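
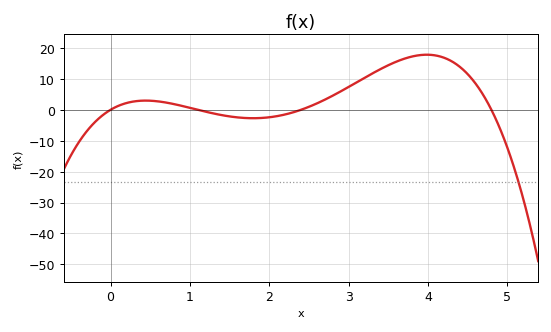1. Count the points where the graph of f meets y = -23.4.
1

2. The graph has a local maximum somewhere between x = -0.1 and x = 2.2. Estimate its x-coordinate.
0.442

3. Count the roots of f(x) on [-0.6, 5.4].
4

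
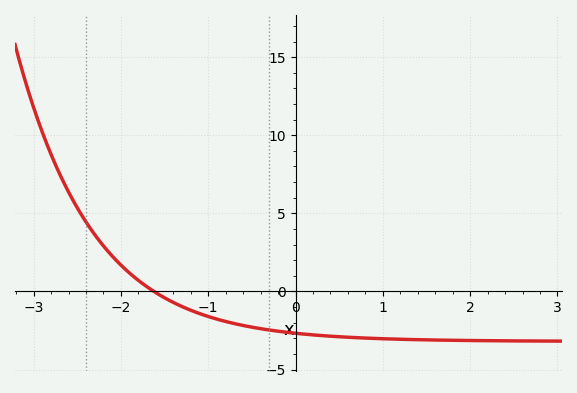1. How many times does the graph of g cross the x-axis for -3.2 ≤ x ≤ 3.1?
1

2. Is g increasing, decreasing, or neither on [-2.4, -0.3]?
decreasing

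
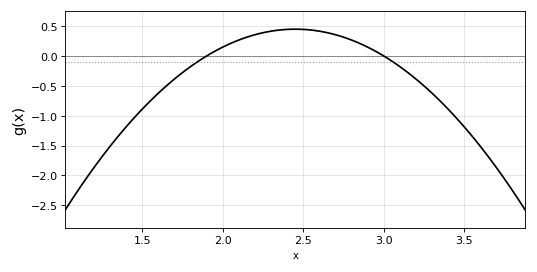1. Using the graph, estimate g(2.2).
0.355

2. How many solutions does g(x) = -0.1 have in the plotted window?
2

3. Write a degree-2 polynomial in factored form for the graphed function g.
y = -1.48(x - 1.9)(x - 3)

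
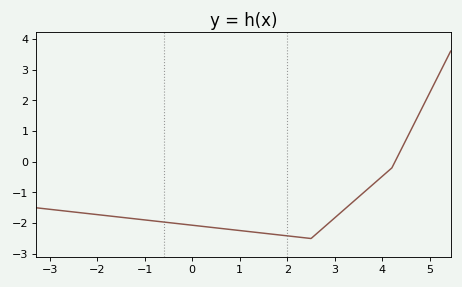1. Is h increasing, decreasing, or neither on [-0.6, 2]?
decreasing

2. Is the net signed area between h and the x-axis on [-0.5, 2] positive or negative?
negative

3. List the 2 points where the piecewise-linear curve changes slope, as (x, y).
(2.5, -2.5); (4.2, -0.2)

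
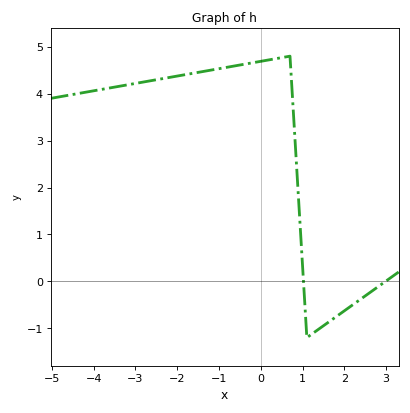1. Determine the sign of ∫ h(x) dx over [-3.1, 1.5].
positive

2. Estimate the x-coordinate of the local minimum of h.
1.2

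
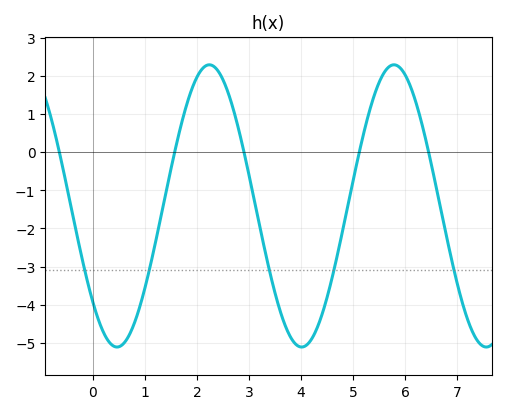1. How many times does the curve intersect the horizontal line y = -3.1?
5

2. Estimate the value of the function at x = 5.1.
-0.1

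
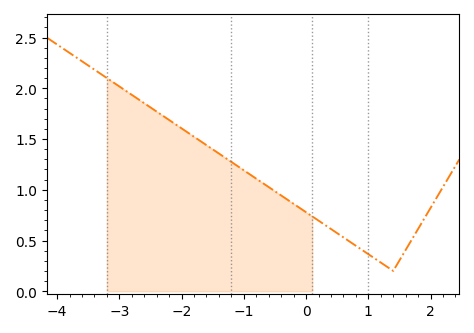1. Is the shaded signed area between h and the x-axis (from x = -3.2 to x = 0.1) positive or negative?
positive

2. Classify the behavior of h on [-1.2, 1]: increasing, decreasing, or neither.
decreasing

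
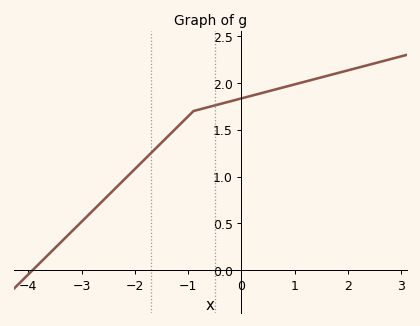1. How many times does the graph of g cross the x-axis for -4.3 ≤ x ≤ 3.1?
1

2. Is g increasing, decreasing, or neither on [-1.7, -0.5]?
increasing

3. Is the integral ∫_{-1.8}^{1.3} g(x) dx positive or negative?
positive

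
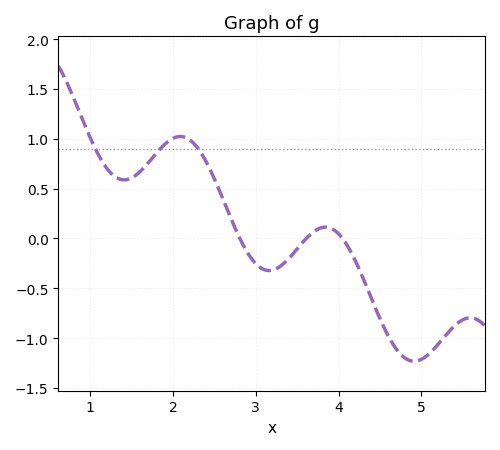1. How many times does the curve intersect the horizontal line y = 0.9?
3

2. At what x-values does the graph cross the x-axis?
2.8, 3.6, 4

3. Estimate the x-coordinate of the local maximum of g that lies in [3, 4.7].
3.8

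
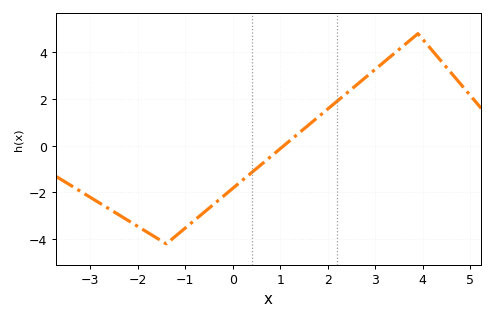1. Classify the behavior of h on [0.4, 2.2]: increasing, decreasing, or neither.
increasing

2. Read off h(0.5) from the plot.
-1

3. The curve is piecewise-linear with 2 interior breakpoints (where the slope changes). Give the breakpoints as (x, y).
(-1.4, -4.2); (3.9, 4.8)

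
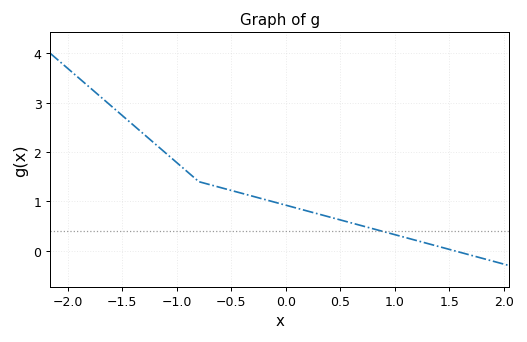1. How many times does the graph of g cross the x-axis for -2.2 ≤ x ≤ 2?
1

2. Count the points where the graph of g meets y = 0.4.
1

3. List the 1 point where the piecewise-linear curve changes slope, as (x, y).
(-0.8, 1.4)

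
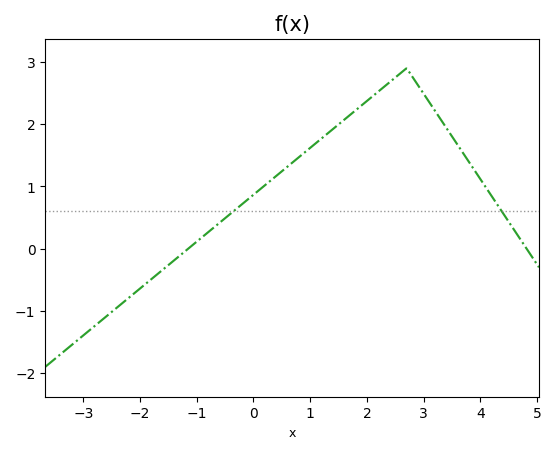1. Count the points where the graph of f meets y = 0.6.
2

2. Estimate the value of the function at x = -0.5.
0.5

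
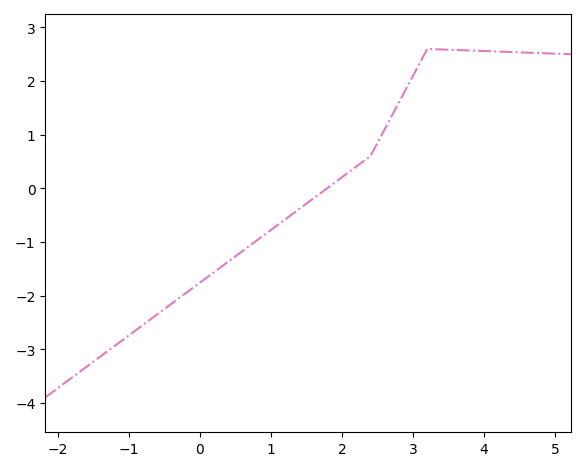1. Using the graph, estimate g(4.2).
2.55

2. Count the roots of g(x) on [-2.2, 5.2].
1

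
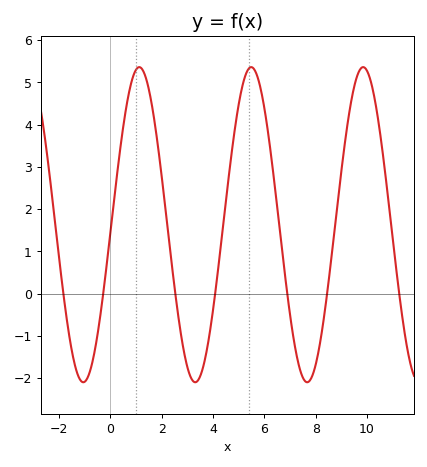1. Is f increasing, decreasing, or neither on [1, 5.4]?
neither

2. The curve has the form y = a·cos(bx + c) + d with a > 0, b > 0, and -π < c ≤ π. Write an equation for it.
y = 3.73cos(1.44x - 1.62) + 1.63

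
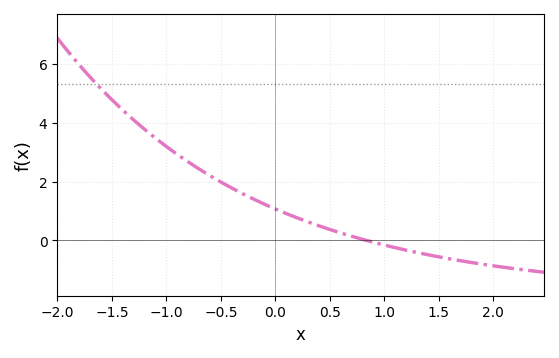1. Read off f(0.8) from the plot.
0.041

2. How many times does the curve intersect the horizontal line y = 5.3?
1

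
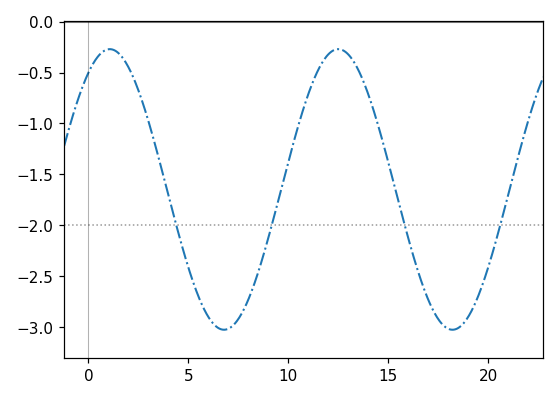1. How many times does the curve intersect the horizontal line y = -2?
4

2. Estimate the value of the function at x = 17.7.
-2.98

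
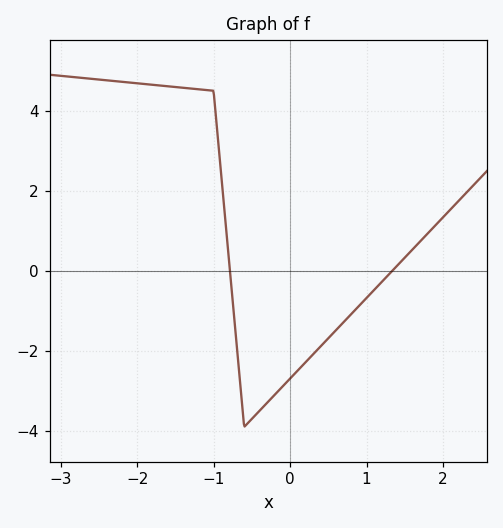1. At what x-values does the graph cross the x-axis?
-0.786, 1.34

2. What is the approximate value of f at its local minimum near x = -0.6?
-3.9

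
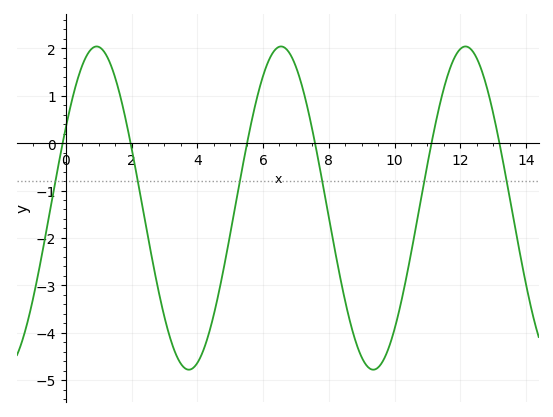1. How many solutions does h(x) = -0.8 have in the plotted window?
6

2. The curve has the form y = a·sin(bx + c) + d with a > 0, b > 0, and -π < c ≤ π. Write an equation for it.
y = 3.41sin(1.12x + 0.52) - 1.37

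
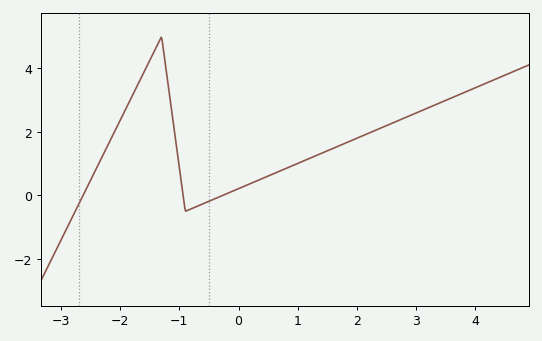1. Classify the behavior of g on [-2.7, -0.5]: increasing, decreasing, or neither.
neither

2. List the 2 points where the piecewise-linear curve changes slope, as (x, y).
(-1.3, 5); (-0.9, -0.5)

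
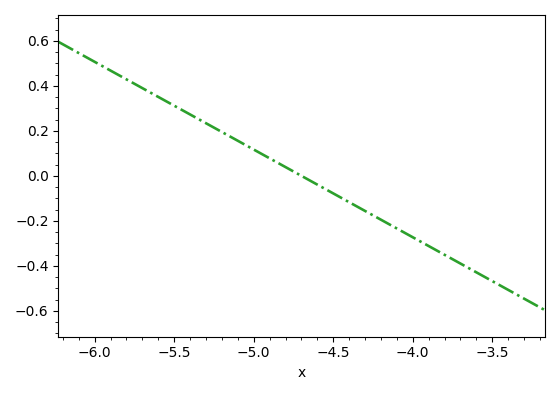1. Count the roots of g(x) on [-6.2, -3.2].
1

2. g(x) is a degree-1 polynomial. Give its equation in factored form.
y = -0.39(x + 4.7)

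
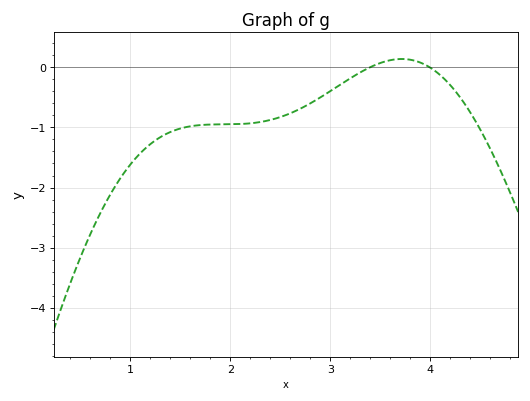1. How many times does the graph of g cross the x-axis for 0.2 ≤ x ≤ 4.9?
2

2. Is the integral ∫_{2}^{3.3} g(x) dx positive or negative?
negative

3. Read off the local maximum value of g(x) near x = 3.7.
0.14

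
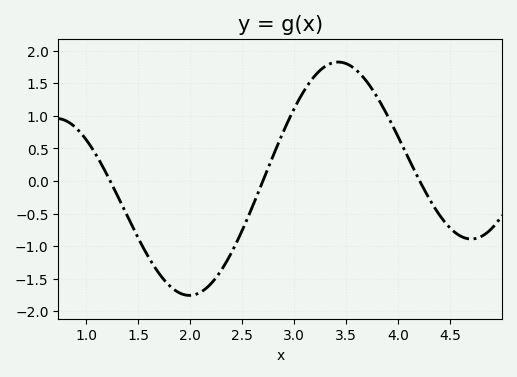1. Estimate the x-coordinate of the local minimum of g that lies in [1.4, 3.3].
2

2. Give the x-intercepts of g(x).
1.2, 2.7, 4.2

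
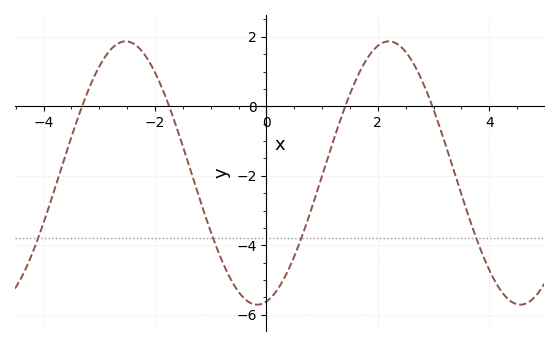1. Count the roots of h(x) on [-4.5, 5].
4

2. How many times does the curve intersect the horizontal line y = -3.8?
4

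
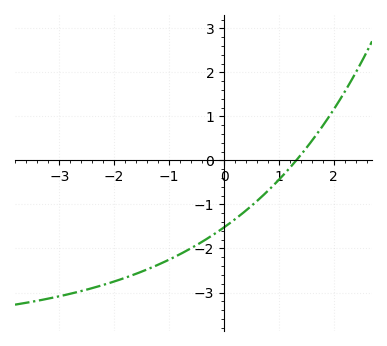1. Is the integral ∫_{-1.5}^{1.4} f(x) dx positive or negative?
negative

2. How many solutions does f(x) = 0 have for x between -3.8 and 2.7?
1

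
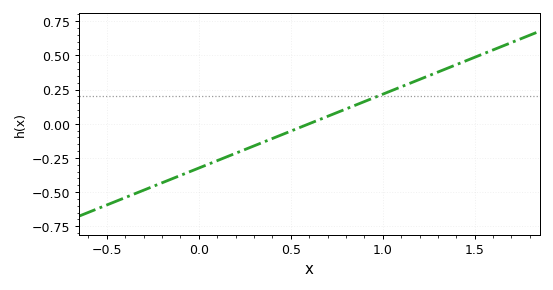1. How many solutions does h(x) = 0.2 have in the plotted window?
1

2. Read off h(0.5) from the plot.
-0.054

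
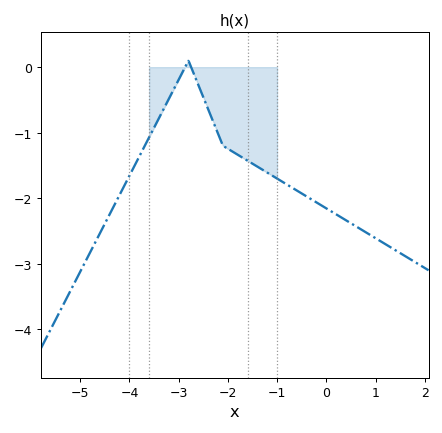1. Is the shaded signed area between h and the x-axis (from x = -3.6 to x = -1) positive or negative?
negative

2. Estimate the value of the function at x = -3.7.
-1.2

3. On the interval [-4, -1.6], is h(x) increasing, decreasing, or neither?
neither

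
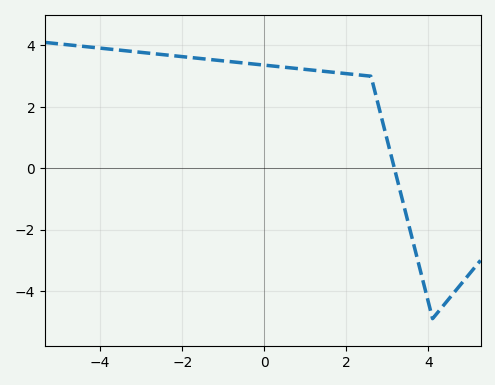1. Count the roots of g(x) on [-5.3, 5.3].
1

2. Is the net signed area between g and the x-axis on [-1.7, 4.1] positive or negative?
positive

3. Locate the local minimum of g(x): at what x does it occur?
4.2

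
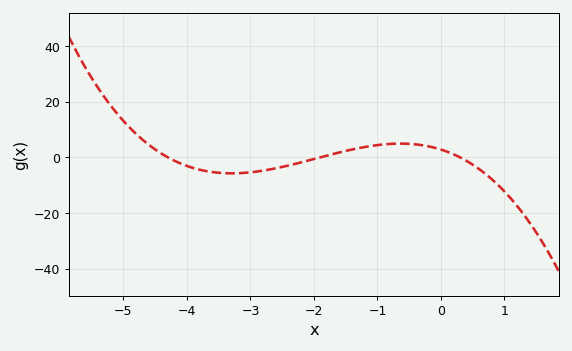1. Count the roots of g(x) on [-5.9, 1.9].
3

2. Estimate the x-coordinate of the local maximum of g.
-0.6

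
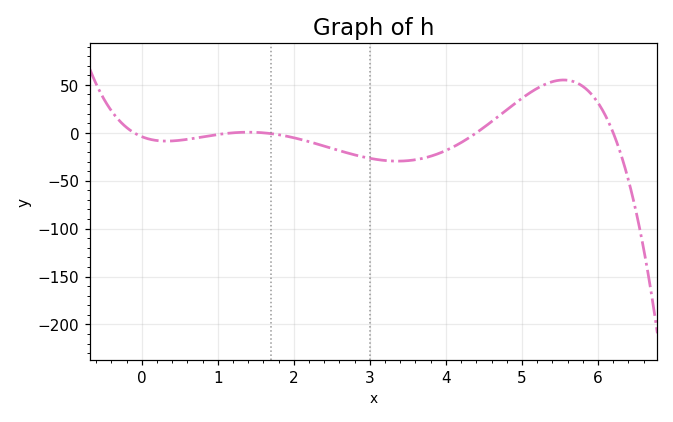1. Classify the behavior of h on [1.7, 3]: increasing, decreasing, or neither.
decreasing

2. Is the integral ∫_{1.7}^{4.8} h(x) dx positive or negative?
negative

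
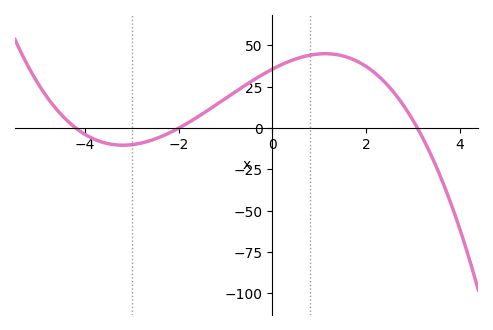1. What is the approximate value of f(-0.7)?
24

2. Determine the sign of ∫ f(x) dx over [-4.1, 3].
positive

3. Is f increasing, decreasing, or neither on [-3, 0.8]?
increasing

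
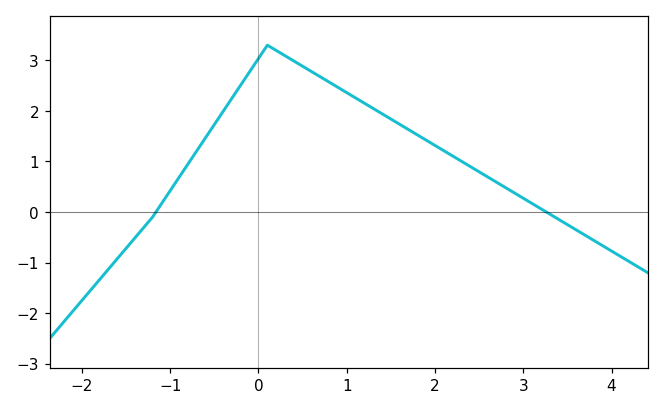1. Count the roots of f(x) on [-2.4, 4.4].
2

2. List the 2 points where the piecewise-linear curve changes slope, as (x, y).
(-1.2, -0.1); (0.1, 3.3)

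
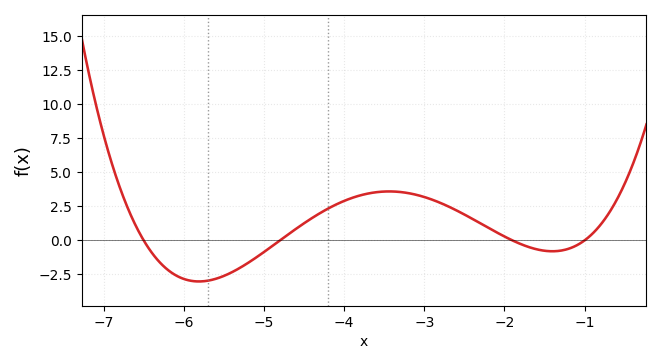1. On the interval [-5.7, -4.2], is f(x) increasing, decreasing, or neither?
increasing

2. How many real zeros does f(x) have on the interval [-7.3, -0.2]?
4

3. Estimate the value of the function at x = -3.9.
3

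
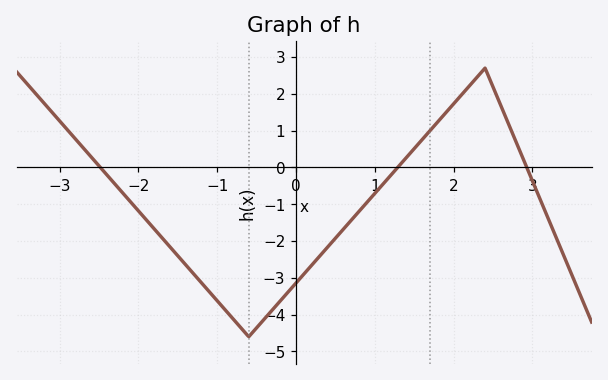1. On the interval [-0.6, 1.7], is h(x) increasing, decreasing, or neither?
increasing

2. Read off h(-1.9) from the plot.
-1.4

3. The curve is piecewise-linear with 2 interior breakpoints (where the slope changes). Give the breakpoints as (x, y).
(-0.6, -4.6); (2.4, 2.7)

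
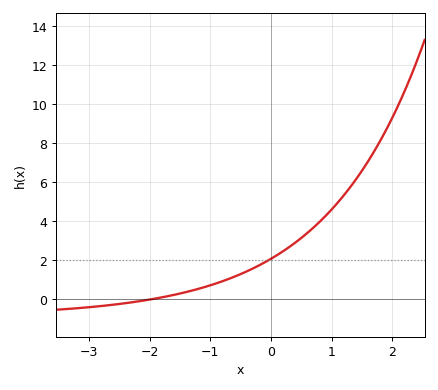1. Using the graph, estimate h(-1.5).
0.2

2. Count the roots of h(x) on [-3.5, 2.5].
1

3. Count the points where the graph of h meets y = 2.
1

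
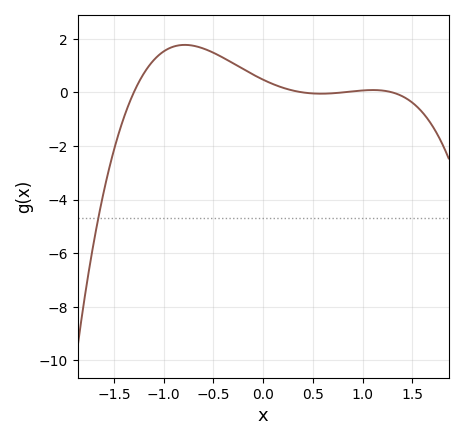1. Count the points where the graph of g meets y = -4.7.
1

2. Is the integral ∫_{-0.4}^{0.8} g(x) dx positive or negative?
positive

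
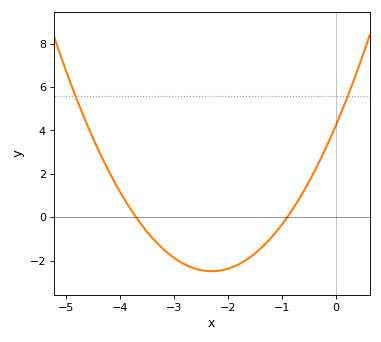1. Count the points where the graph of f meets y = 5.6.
2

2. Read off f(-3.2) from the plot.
-1.4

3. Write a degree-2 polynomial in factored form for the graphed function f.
y = 1.27(x + 3.7)(x + 0.9)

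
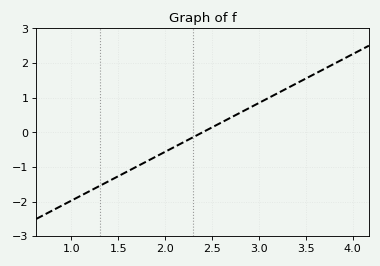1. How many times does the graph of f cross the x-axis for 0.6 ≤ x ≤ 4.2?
1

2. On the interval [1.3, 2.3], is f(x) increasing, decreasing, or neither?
increasing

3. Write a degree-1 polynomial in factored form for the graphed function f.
y = 1.41(x - 2.4)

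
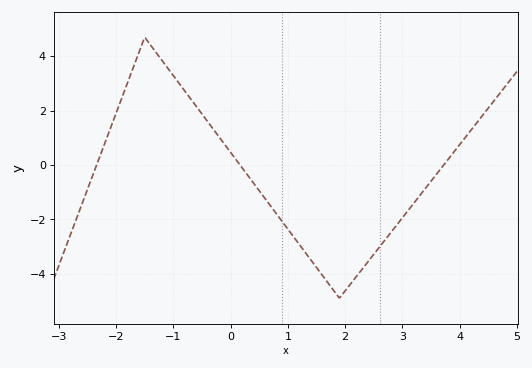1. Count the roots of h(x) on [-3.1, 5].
3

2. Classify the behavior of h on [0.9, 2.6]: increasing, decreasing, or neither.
neither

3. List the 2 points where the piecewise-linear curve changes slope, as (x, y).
(-1.5, 4.7); (1.9, -4.9)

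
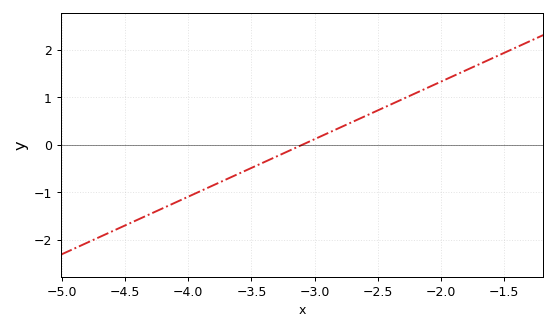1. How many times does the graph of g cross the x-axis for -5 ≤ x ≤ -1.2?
1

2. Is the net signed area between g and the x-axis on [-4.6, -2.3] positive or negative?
negative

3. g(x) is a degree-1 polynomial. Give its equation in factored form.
y = 1.21(x + 3.1)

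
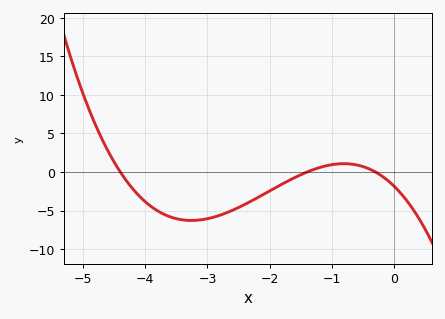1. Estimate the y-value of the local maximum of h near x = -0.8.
1.08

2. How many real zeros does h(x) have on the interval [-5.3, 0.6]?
3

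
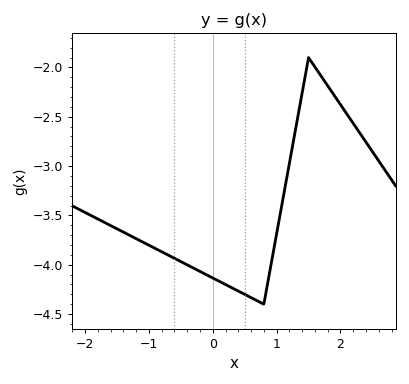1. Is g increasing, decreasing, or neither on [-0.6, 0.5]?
decreasing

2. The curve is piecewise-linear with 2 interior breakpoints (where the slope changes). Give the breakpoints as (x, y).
(0.8, -4.4); (1.5, -1.9)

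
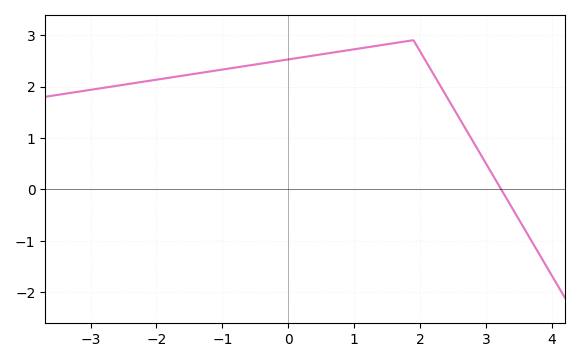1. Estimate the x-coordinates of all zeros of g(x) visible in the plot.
3.23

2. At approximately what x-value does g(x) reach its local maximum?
1.9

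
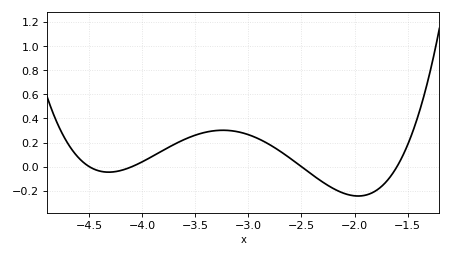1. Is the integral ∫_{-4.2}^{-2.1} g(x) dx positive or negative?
positive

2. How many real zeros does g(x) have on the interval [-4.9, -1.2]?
4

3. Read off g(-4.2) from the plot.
-0.04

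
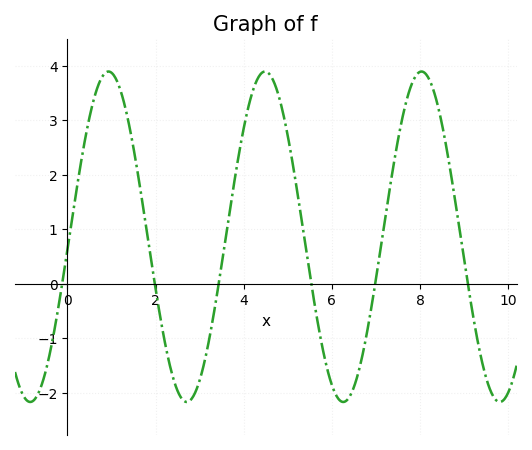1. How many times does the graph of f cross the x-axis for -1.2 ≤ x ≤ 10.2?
6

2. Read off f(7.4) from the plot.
2.2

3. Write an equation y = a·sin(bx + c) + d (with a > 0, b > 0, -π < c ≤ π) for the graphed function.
y = 3.03sin(1.8x - 0.08) + 0.86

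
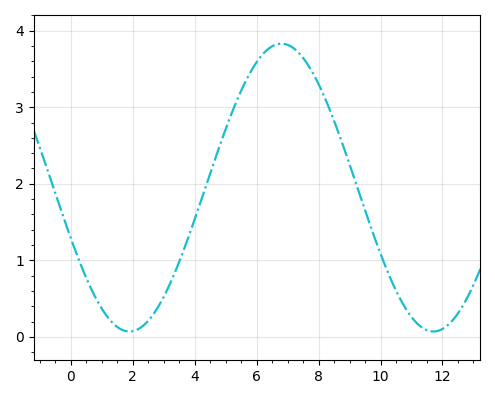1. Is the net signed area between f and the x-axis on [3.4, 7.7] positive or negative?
positive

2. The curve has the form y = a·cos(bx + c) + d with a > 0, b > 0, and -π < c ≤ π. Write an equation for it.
y = 1.88cos(0.64x + 1.9) + 1.95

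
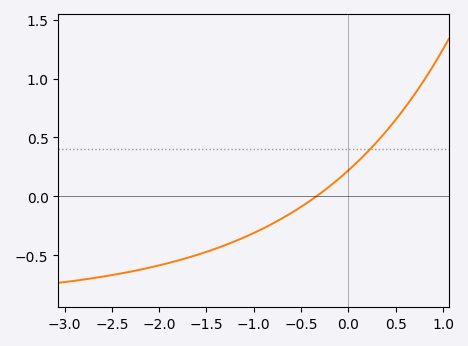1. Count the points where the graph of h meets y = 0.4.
1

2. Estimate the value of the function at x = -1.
-0.311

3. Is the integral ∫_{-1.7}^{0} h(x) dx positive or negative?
negative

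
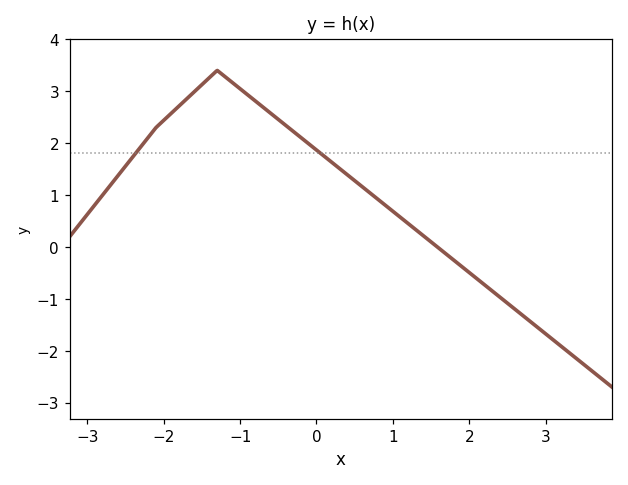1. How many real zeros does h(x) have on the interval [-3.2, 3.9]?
1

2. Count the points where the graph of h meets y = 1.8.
2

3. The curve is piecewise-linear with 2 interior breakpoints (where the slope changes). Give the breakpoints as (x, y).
(-2.1, 2.3); (-1.3, 3.4)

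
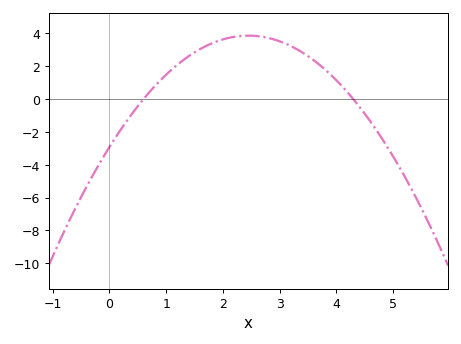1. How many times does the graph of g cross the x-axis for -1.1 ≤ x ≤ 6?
2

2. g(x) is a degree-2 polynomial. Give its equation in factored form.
y = -1.13(x - 0.6)(x - 4.3)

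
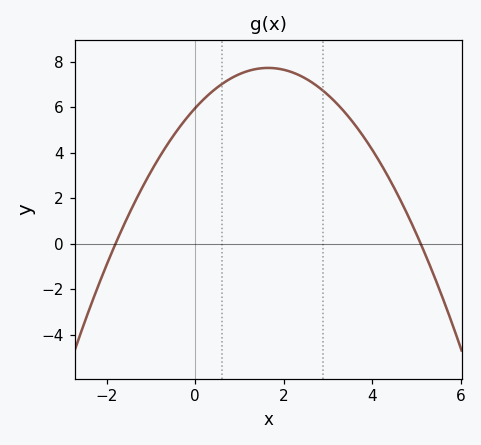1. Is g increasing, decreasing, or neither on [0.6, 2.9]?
neither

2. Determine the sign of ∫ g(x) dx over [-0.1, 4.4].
positive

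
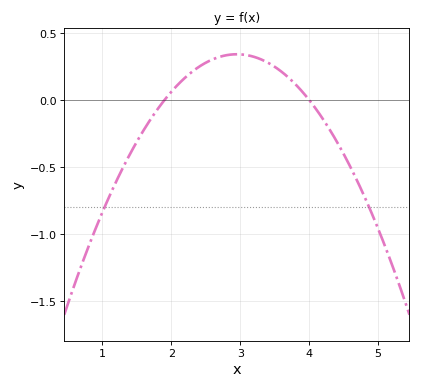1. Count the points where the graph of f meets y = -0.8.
2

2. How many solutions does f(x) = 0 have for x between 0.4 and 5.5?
2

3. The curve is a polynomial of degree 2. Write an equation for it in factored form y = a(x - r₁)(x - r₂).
y = -0.31(x - 1.9)(x - 4)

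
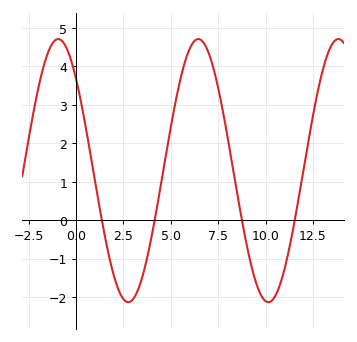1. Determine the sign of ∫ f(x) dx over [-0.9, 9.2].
positive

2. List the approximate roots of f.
1.4, 4.2, 8.8, 11.6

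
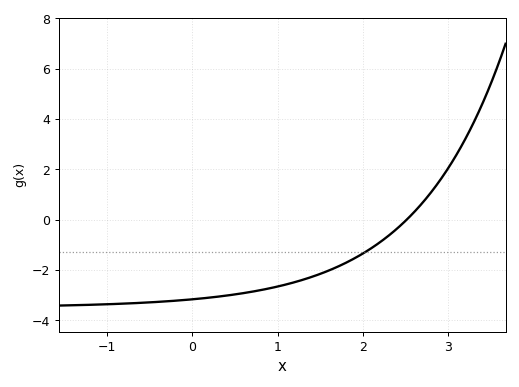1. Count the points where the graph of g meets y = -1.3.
1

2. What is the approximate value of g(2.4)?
-0.4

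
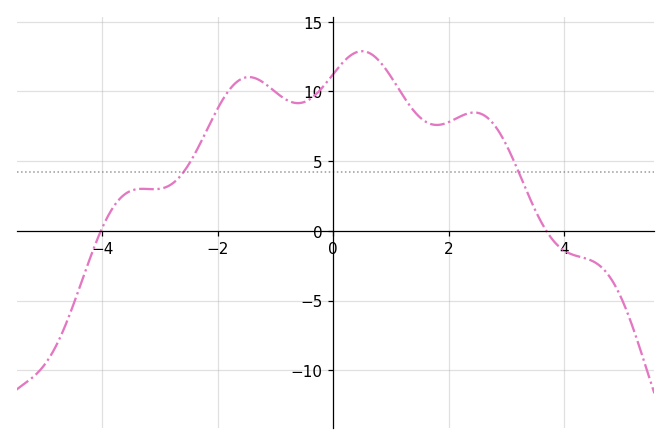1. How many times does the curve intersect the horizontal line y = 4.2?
2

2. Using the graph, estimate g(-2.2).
7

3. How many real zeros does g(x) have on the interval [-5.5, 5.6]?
2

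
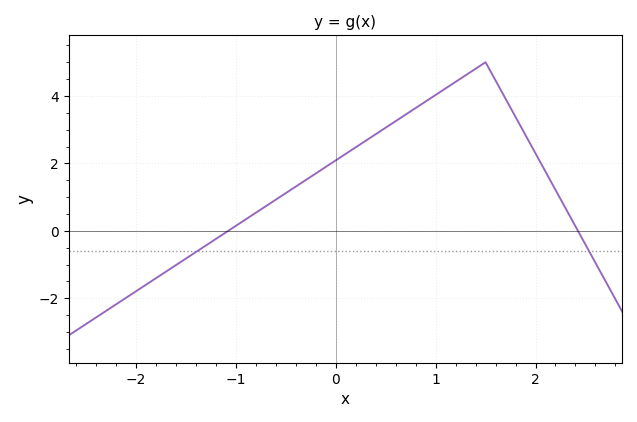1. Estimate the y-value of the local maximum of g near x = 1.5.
5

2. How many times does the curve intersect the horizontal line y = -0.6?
2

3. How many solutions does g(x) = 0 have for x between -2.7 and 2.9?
2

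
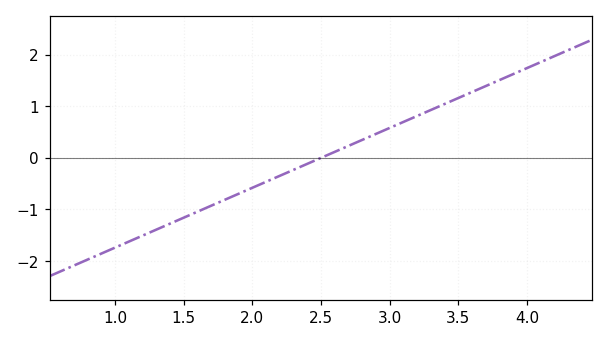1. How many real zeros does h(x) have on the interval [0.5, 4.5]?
1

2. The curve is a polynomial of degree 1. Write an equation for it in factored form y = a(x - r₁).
y = 1.16(x - 2.5)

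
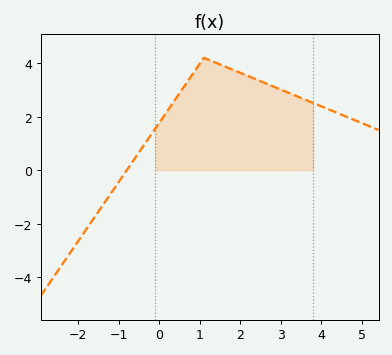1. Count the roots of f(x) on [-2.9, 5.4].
1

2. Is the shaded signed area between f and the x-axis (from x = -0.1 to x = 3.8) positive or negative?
positive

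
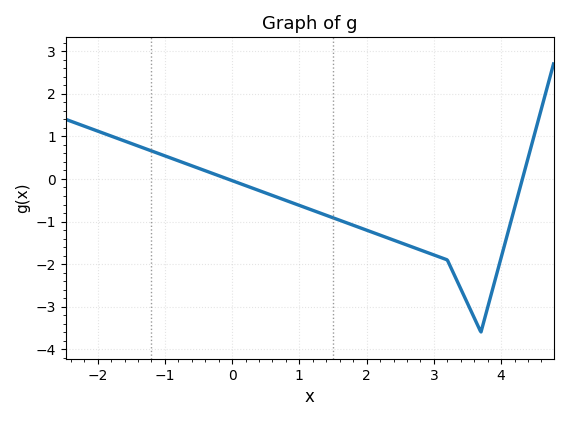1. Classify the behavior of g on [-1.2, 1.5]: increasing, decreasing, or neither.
decreasing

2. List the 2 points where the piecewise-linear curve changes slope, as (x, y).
(3.2, -1.9); (3.7, -3.6)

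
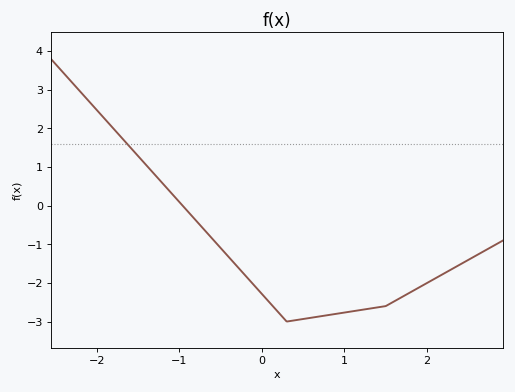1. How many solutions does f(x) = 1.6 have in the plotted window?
1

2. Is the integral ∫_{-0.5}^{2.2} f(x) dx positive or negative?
negative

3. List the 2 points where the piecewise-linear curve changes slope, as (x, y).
(0.3, -3); (1.5, -2.6)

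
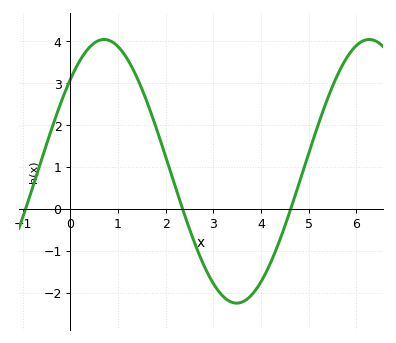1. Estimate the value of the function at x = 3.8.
-2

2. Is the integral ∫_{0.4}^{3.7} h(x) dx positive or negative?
positive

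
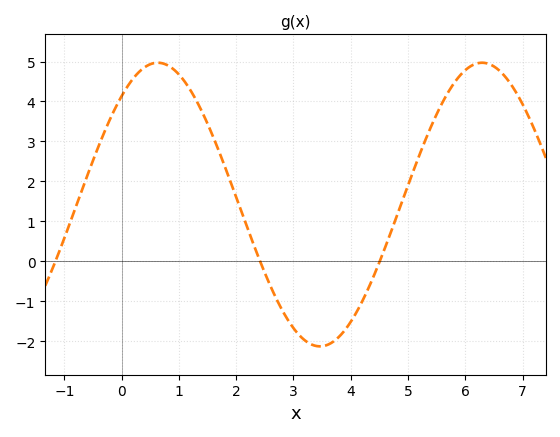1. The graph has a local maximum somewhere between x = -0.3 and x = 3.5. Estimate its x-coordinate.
0.6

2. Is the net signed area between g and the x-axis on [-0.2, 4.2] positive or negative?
positive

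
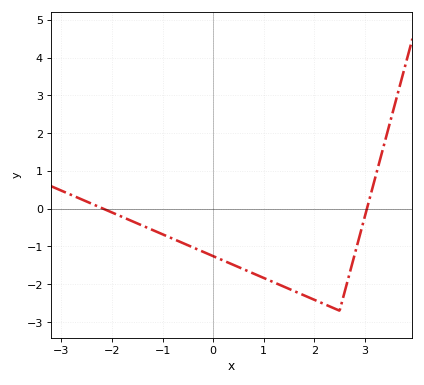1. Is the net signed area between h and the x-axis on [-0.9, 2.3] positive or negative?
negative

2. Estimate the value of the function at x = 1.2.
-1.95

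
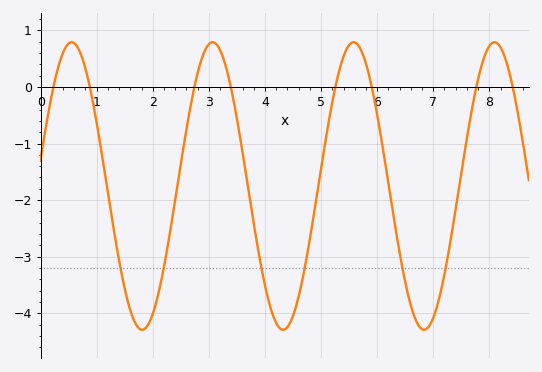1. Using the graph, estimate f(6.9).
-4.26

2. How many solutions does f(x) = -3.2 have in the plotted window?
6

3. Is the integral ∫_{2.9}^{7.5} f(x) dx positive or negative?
negative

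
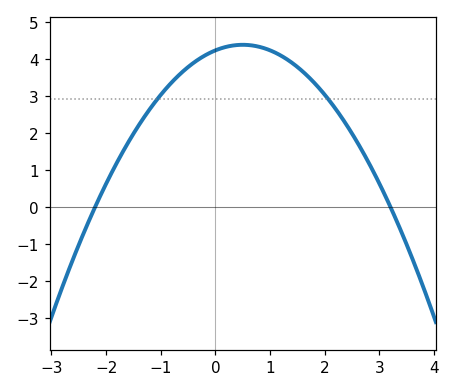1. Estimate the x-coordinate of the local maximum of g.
0.5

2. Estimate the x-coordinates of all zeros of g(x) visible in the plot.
-2.2, 3.2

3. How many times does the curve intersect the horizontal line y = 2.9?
2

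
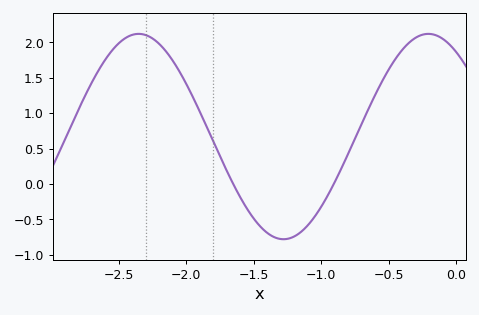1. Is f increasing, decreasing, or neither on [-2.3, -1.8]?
decreasing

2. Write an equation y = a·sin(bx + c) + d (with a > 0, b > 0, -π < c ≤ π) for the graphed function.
y = 1.45sin(2.93x + 2.18) + 0.67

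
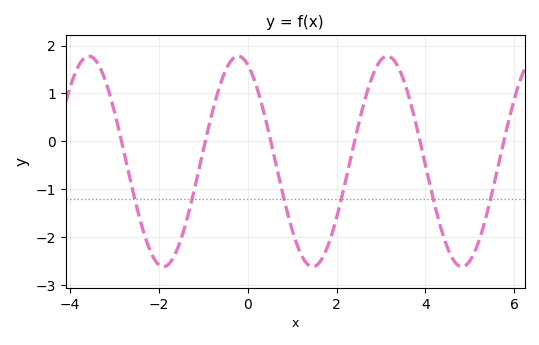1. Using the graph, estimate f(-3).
0.611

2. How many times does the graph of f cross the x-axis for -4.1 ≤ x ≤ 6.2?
6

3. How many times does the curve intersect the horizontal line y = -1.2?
6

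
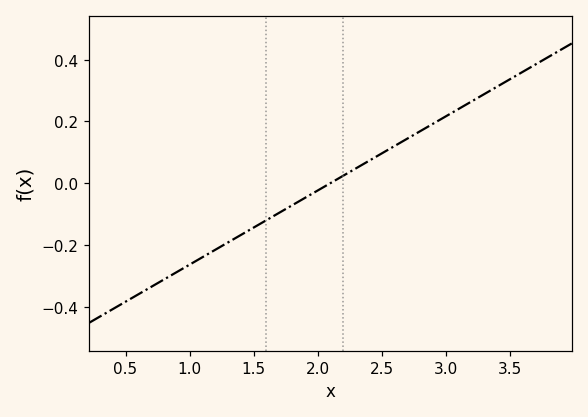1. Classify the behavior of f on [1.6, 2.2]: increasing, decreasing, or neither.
increasing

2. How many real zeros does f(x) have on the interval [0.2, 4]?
1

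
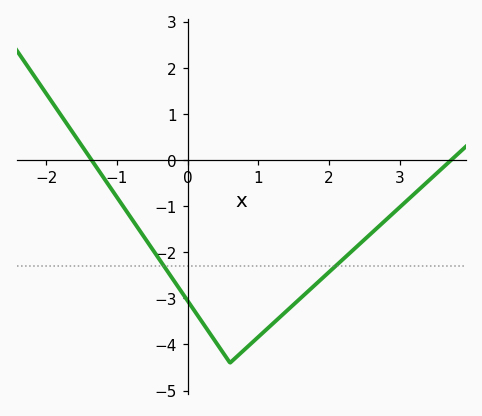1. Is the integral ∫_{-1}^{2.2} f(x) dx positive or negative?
negative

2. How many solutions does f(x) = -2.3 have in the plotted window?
2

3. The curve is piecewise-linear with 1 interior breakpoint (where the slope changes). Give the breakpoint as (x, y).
(0.6, -4.4)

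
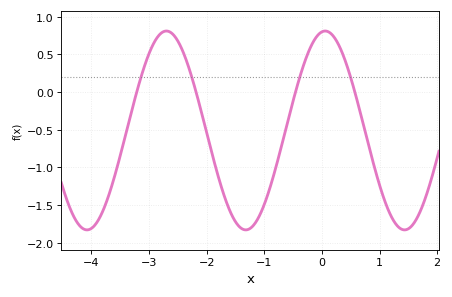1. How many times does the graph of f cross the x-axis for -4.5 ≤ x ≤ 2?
4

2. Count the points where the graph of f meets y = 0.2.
4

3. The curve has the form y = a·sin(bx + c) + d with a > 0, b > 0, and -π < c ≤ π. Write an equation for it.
y = 1.32sin(2.3x + 1.4) - 0.51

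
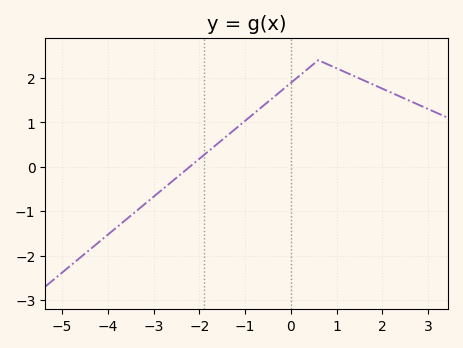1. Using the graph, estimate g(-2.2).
0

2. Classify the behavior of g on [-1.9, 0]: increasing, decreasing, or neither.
increasing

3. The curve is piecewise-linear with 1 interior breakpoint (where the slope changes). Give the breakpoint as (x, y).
(0.6, 2.4)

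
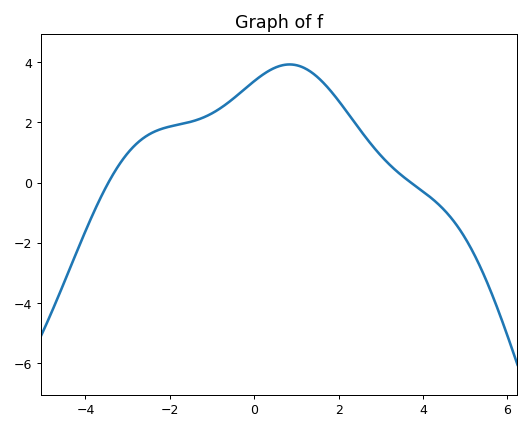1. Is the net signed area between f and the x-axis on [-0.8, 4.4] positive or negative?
positive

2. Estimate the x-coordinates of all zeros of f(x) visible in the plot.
-3.4, 3.8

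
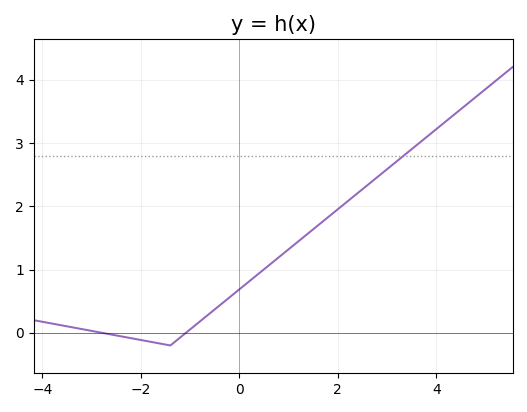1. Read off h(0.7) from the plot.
1.1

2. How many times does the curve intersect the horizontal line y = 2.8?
1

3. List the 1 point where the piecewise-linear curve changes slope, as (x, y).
(-1.4, -0.2)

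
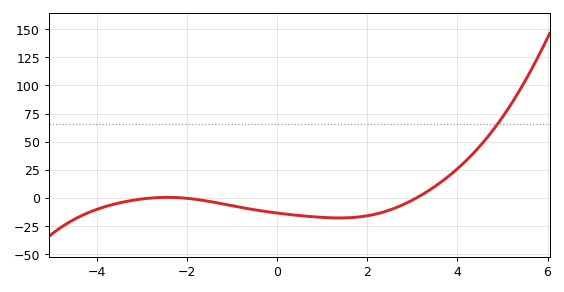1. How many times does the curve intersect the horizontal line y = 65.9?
1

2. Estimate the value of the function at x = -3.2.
0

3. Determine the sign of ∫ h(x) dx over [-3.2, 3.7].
negative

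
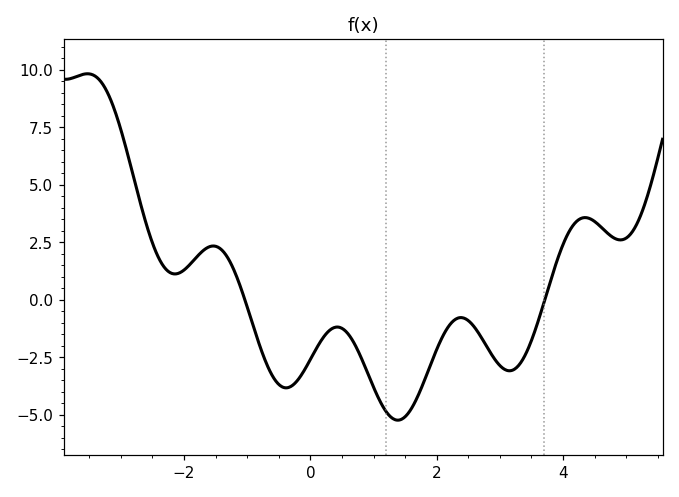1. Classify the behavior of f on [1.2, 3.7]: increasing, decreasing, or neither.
neither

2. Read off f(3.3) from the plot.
-2.85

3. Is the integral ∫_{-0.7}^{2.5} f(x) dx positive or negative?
negative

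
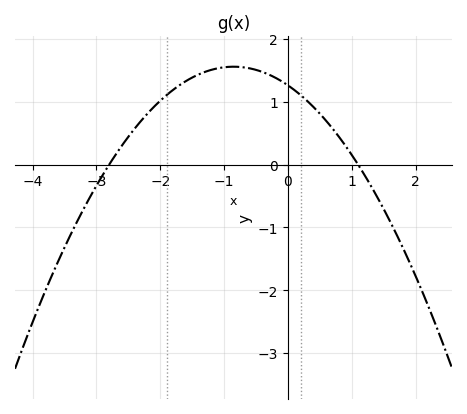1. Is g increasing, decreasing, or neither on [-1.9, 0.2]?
neither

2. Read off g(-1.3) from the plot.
1.5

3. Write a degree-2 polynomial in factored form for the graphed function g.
y = -0.41(x + 2.8)(x - 1.1)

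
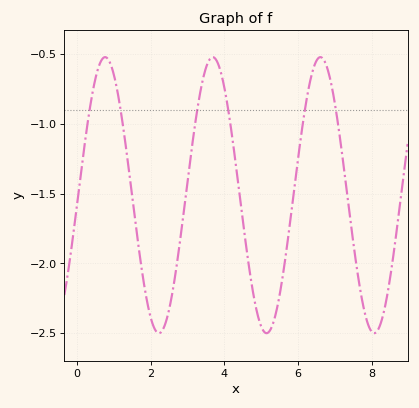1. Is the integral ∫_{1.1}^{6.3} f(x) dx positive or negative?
negative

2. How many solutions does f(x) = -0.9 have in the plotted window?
6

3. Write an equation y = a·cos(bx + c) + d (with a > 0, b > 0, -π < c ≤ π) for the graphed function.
y = 0.99cos(2.15x - 1.64) - 1.51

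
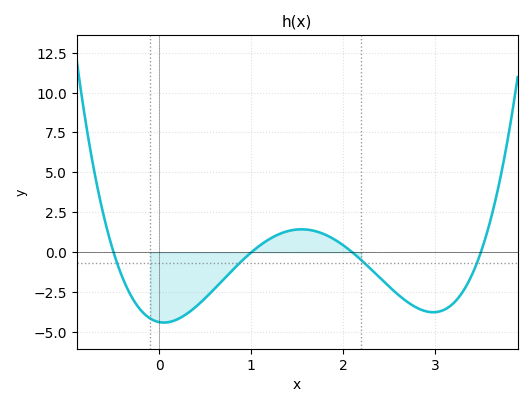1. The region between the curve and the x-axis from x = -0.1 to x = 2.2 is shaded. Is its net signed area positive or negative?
negative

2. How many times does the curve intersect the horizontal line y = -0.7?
4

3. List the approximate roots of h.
-0.5, 1, 2.1, 3.5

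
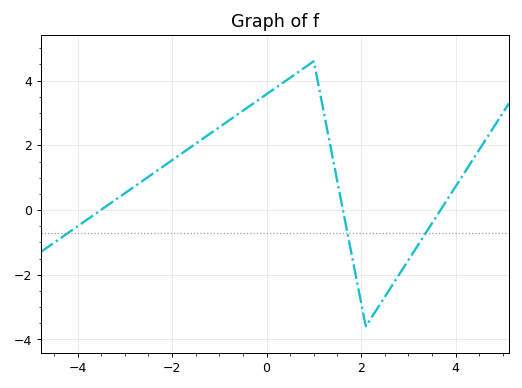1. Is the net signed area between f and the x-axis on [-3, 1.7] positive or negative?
positive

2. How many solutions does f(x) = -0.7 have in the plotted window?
3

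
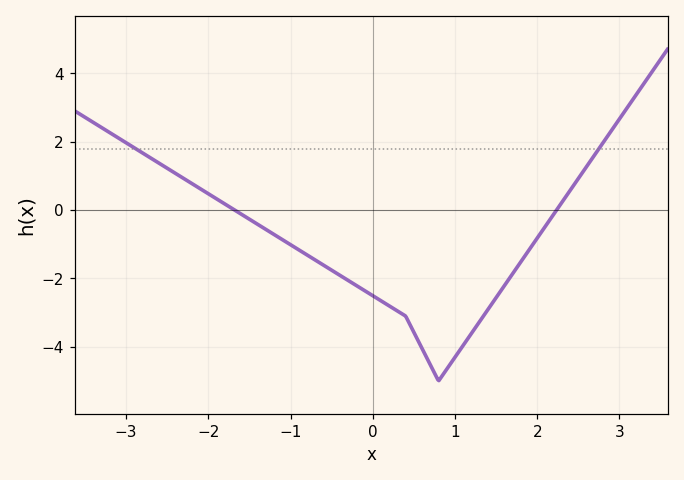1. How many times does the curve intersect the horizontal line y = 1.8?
2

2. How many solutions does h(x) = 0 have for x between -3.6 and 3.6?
2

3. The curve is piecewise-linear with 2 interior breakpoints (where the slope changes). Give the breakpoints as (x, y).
(0.4, -3.1); (0.8, -5)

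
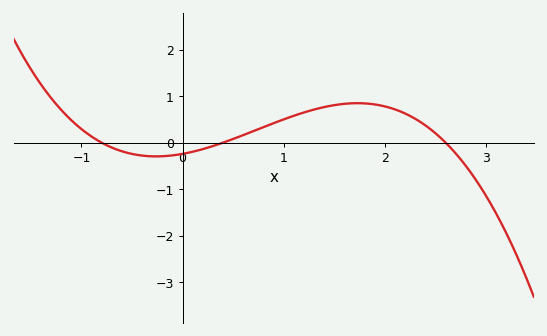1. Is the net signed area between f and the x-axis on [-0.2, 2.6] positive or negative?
positive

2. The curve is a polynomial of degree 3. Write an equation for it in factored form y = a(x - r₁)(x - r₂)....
y = -0.29(x + 0.8)(x - 0.4)(x - 2.6)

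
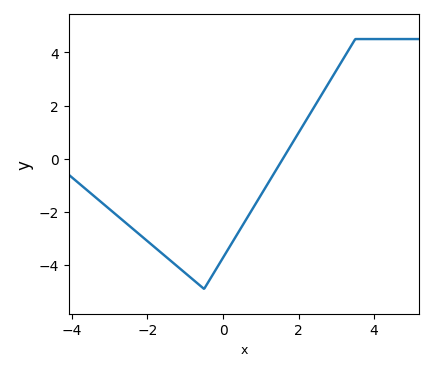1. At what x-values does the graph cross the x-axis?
1.59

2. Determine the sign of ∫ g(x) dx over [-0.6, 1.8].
negative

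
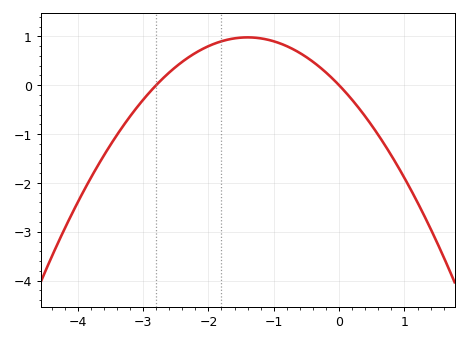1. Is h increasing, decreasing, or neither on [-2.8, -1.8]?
increasing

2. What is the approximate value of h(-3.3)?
-0.825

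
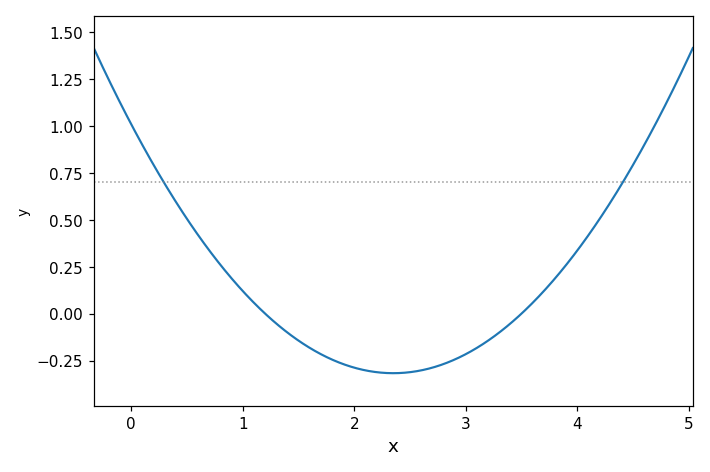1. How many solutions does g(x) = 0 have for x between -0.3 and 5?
2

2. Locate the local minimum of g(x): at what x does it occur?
2.35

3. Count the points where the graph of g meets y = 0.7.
2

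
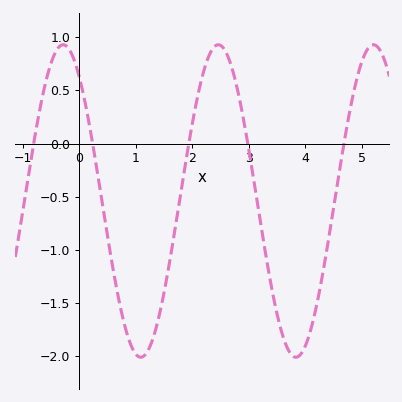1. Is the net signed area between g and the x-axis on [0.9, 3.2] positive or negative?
negative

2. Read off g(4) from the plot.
-1.9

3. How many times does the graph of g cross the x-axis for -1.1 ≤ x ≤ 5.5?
5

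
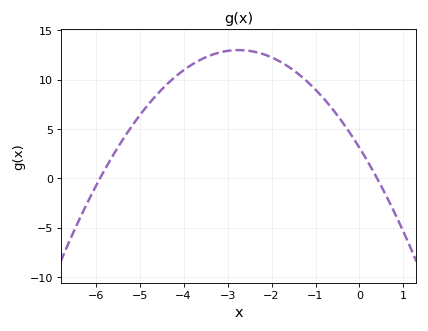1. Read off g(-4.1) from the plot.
10.5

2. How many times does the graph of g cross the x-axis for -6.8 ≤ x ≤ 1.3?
2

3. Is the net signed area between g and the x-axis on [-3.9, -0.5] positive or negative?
positive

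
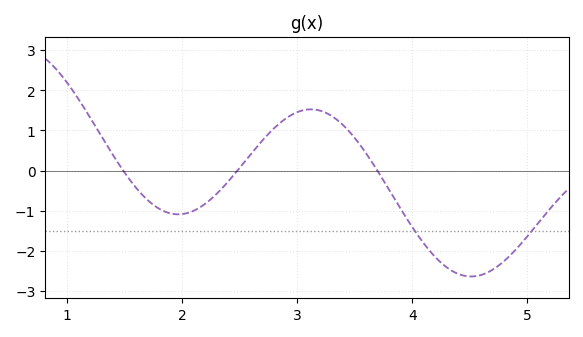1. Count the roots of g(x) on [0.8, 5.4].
3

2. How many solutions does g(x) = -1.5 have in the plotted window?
2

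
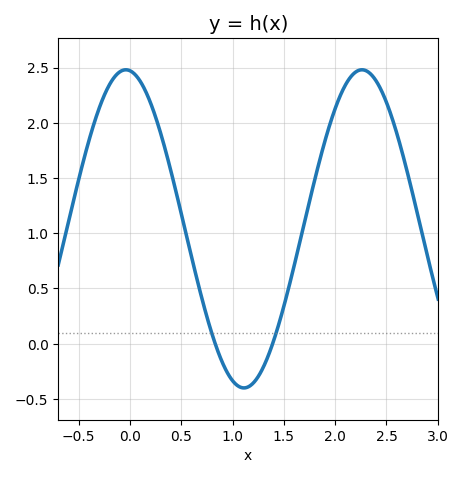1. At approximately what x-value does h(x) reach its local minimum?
1.1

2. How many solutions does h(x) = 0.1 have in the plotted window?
2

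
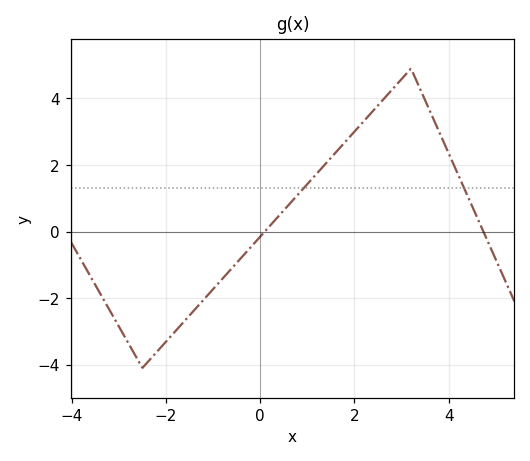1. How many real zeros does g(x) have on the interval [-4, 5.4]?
2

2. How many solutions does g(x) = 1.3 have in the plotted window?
2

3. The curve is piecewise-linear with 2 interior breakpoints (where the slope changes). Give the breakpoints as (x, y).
(-2.5, -4.1); (3.2, 4.9)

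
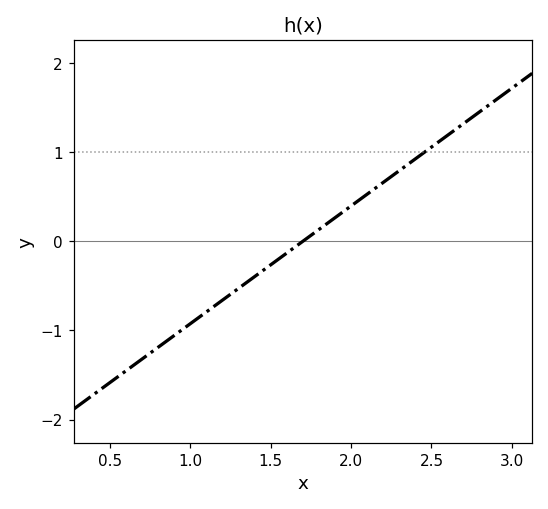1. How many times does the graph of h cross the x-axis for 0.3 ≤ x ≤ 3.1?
1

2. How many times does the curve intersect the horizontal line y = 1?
1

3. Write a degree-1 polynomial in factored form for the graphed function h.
y = 1.32(x - 1.7)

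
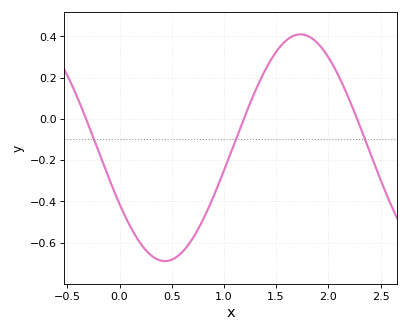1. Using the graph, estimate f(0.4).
-0.68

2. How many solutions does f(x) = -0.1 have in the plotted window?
3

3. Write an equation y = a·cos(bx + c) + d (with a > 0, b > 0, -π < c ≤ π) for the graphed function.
y = 0.55cos(2.4x + 2.1) - 0.14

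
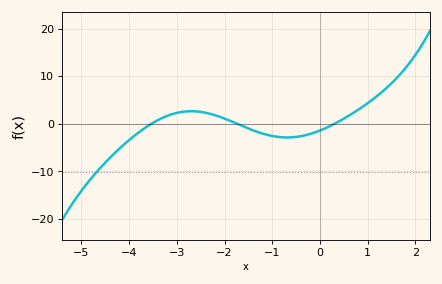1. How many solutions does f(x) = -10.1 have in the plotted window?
1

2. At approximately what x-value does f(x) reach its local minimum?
-0.6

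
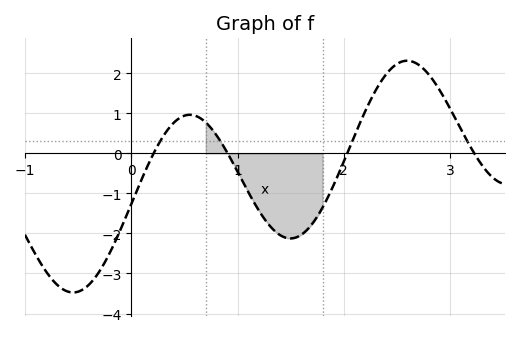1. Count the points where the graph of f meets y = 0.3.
4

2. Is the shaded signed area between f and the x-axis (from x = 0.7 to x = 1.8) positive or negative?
negative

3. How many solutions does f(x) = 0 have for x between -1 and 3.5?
4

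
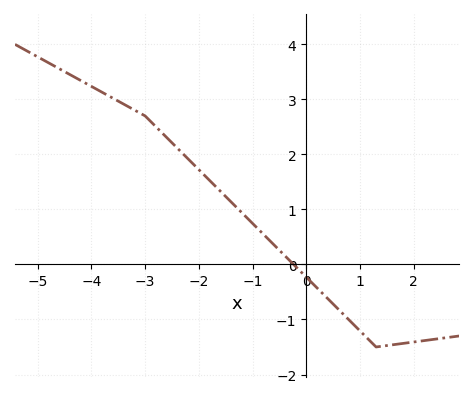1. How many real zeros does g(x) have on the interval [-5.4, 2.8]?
1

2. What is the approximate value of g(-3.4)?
2.91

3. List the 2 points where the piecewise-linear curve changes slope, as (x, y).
(-3, 2.7); (1.3, -1.5)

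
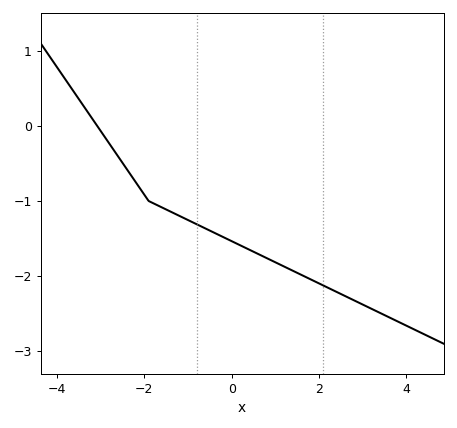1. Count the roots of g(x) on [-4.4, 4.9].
1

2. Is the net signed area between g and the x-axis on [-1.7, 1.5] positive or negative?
negative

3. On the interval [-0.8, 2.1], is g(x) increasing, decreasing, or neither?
decreasing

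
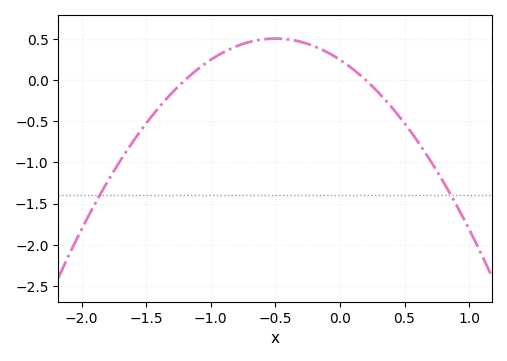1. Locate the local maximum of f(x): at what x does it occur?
-0.5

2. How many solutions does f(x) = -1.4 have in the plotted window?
2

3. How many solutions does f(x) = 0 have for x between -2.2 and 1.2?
2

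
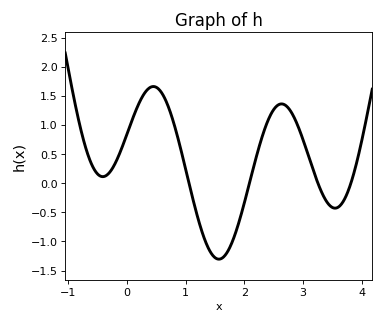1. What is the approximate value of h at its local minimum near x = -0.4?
0.114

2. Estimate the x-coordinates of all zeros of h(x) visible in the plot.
1.06, 2.09, 3.25, 3.81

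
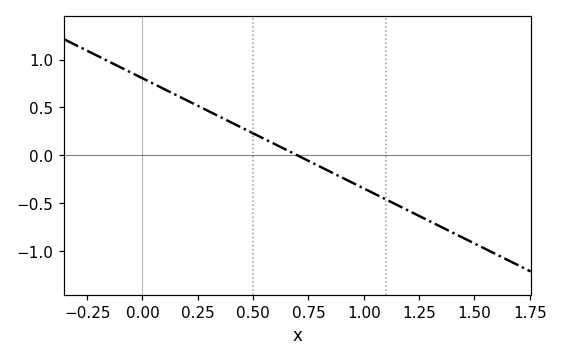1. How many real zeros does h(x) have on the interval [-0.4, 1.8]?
1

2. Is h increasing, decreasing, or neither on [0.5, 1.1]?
decreasing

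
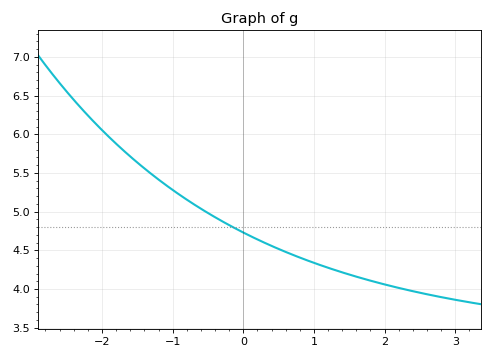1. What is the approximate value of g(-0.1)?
4.78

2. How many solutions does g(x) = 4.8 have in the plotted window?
1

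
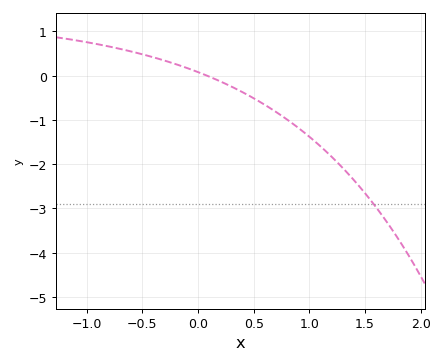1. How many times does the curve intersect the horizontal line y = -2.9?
1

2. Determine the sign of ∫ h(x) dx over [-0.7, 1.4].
negative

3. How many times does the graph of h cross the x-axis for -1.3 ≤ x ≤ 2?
1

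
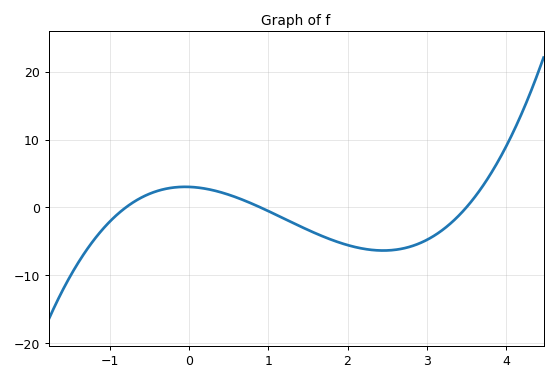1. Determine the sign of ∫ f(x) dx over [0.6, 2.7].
negative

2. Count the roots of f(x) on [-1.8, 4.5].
3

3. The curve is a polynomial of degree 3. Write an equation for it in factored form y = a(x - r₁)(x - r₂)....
y = 1.2(x + 0.8)(x - 0.9)(x - 3.5)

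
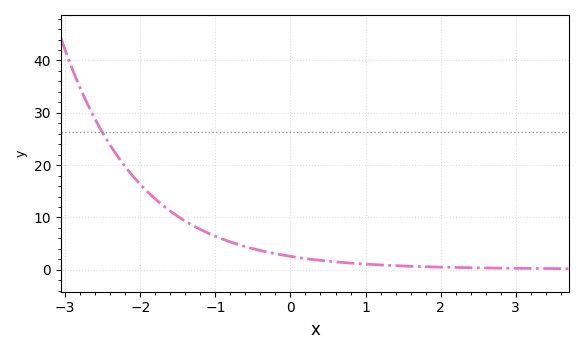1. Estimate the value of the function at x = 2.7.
0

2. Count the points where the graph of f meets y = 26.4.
1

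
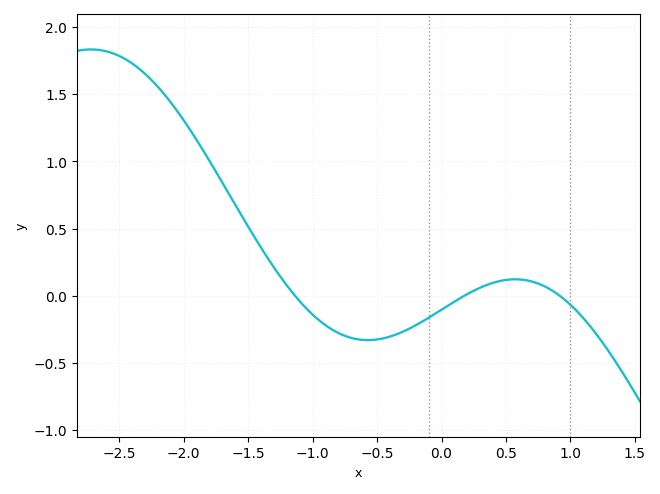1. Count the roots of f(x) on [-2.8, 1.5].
3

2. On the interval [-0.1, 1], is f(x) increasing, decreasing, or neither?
neither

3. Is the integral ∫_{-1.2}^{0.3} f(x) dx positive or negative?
negative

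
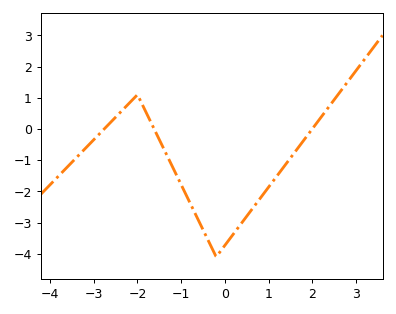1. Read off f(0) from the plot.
-3.7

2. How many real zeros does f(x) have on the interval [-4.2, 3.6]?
3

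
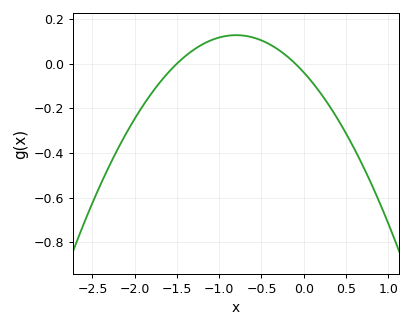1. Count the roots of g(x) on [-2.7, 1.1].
2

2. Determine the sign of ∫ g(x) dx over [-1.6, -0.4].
positive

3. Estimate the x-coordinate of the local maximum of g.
-0.8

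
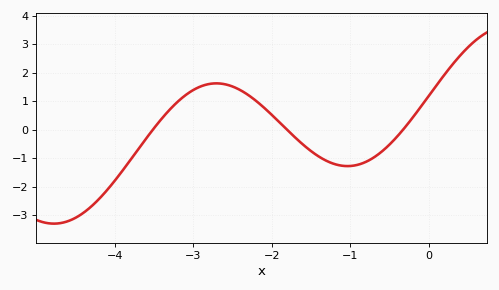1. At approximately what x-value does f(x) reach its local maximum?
-2.7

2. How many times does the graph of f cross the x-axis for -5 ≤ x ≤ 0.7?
3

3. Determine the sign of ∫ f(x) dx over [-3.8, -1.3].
positive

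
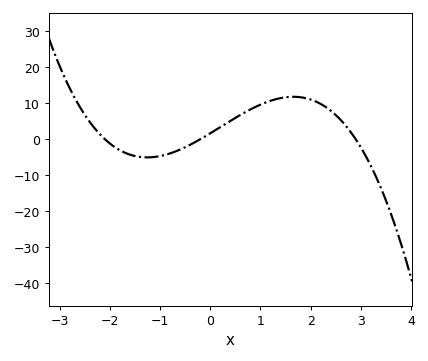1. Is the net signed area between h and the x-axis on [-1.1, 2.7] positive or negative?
positive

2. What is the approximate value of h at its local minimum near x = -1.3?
-5.04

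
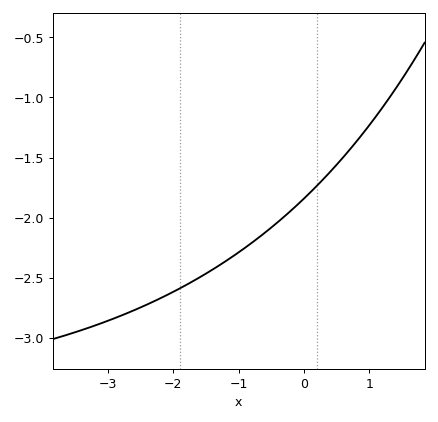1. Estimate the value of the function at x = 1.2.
-1.08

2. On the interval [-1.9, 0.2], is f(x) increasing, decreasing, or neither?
increasing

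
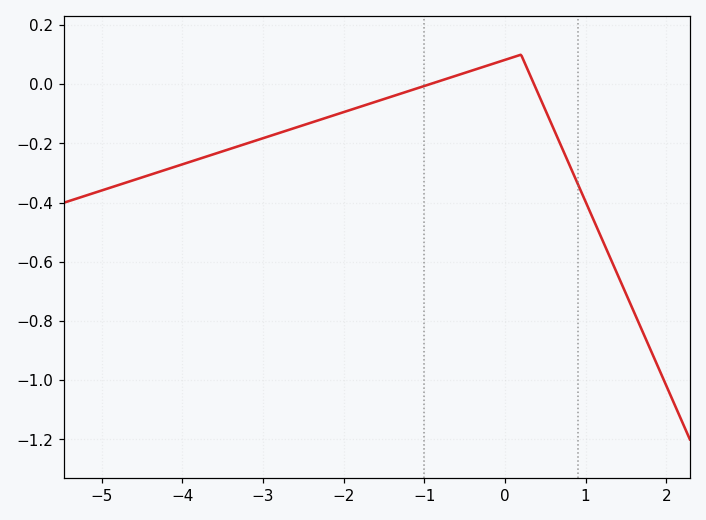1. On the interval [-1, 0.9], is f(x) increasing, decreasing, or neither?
neither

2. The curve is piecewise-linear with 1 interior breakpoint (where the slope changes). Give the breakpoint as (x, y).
(0.2, 0.1)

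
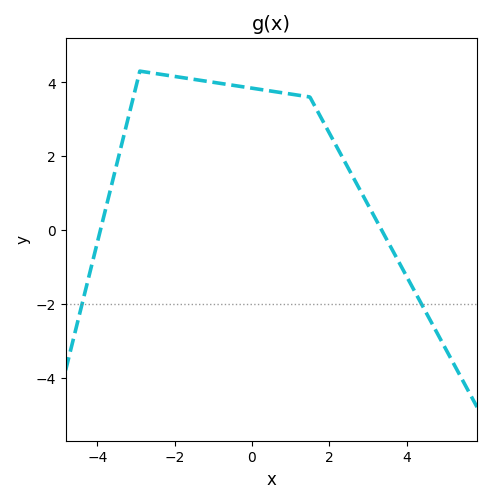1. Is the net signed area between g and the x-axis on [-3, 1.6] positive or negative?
positive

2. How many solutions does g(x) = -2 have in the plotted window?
2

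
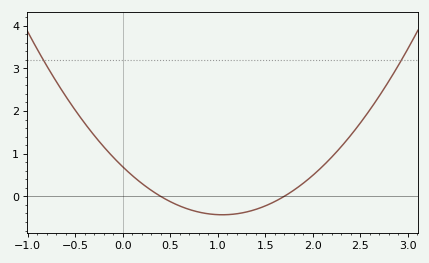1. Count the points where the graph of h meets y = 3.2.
2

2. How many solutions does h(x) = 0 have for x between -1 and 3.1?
2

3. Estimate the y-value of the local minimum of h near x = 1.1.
-0.4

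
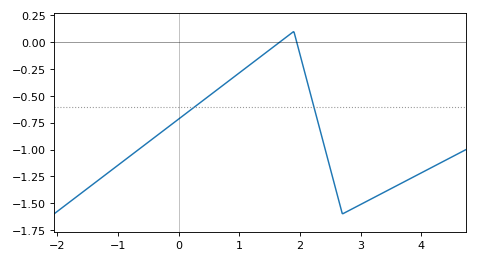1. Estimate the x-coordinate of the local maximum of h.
1.9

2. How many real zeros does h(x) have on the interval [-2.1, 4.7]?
2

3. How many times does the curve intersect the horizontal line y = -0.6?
2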